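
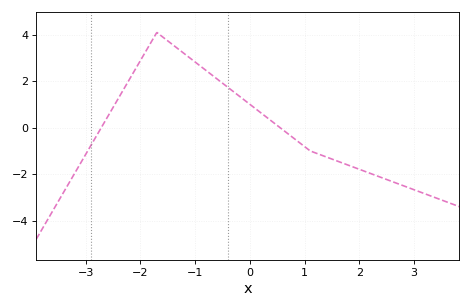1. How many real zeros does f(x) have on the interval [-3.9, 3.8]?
2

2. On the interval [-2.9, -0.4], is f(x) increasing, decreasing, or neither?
neither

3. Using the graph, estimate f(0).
1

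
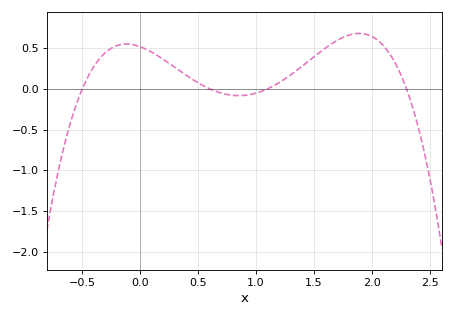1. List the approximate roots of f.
-0.5, 0.6, 1.1, 2.3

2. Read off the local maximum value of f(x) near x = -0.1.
0.55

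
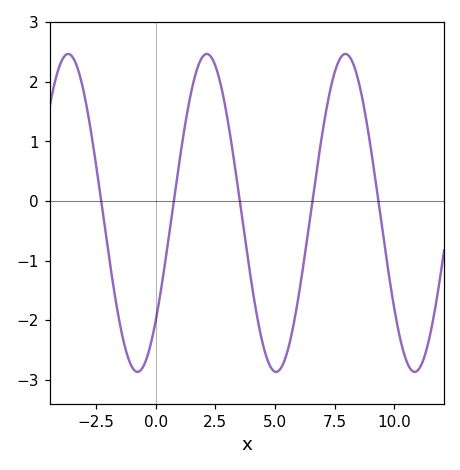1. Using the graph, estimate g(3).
1.4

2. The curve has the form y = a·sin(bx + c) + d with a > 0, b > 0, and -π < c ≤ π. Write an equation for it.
y = 2.67sin(1.1x - 0.74) - 0.2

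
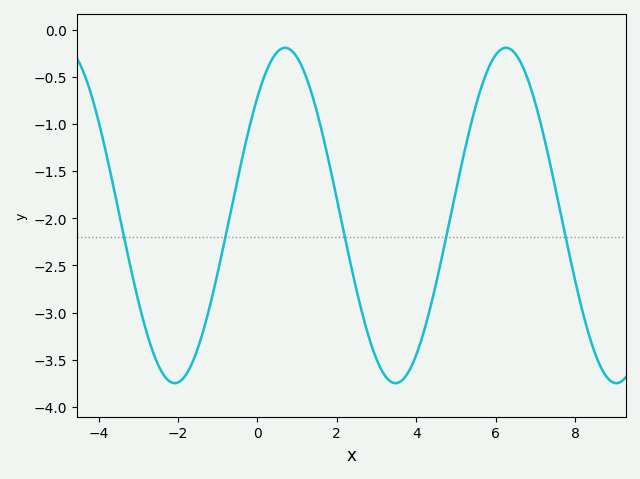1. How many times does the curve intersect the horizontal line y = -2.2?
5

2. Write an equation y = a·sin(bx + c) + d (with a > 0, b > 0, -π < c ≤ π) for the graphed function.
y = 1.78sin(1.1x + 0.78) - 1.97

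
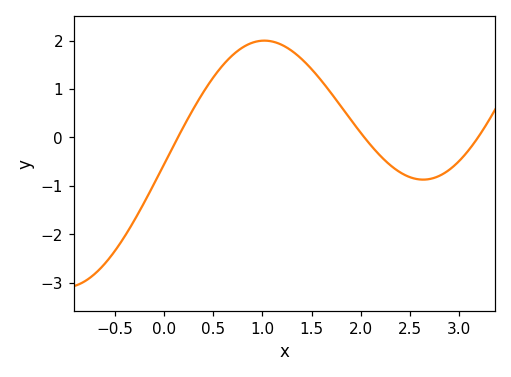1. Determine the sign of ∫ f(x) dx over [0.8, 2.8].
positive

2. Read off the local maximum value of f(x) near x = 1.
2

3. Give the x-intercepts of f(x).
0.1, 2, 3.2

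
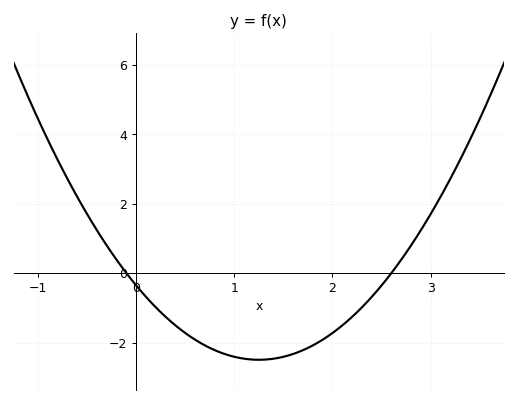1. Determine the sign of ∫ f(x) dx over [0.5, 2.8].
negative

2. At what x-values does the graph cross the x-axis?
-0.1, 2.6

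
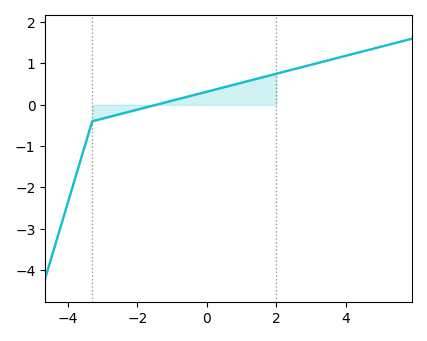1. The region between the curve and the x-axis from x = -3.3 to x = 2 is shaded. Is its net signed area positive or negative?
positive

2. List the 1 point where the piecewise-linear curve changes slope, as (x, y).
(-3.3, -0.4)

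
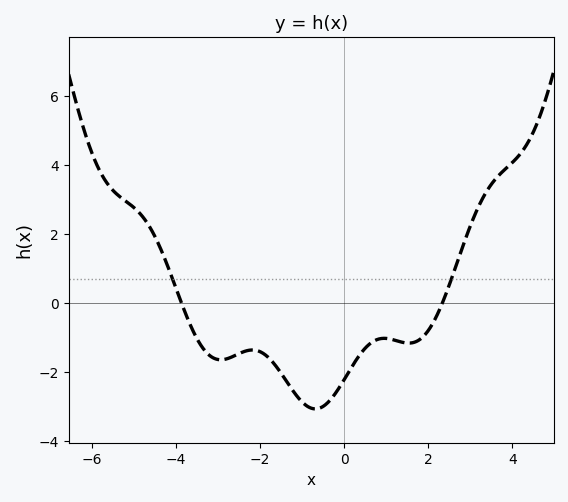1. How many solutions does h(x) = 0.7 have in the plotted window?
2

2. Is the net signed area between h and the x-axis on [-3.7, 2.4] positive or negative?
negative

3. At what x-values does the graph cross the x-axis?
-3.8, 2.4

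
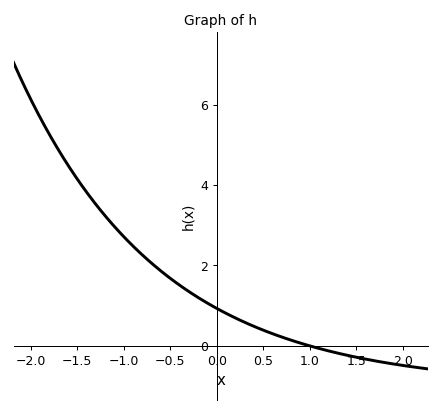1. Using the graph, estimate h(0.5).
0.4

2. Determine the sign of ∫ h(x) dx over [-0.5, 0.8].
positive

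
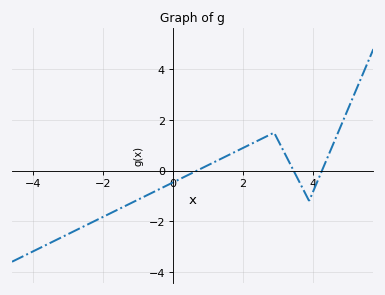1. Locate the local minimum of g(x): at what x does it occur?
3.9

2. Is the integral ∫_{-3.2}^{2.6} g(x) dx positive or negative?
negative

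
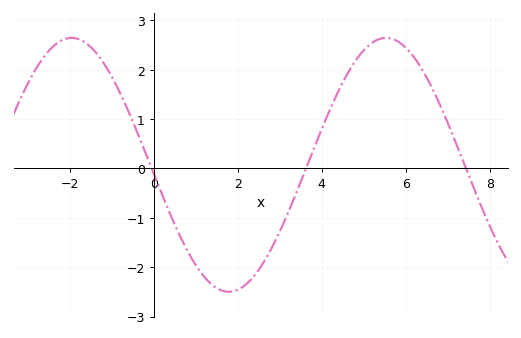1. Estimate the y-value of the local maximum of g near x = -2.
2.64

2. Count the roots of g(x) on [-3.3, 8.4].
3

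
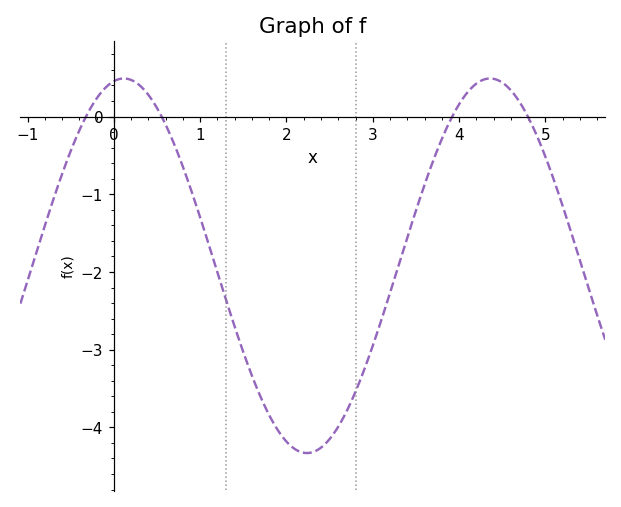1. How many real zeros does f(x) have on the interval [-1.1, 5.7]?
4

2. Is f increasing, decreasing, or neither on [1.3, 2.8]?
neither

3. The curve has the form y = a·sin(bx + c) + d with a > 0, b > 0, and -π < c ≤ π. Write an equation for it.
y = 2.41sin(1.48x + 1.4) - 1.92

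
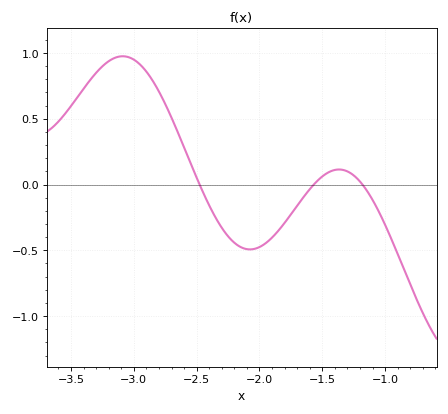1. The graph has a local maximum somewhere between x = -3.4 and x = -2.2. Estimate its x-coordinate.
-3.1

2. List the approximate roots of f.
-2.5, -1.55, -1.2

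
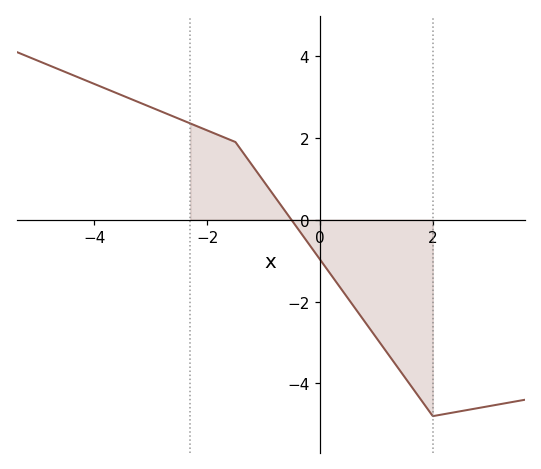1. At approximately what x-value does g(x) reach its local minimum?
2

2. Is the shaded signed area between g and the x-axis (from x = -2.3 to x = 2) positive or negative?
negative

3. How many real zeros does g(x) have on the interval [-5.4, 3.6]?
1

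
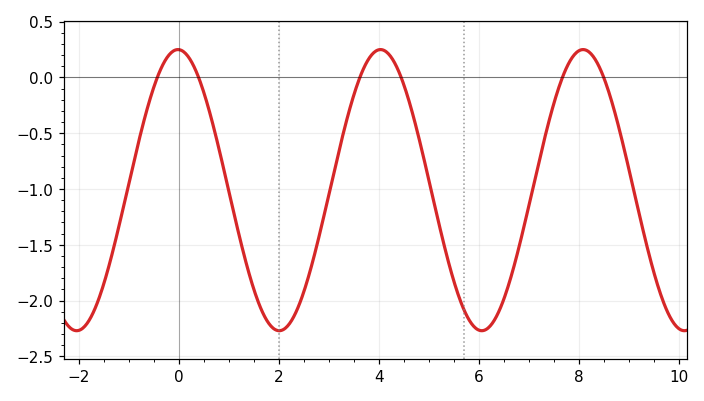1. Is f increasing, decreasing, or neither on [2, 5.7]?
neither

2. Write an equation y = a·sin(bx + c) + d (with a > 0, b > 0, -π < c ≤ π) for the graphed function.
y = 1.26sin(1.6x + 1.6) - 1.01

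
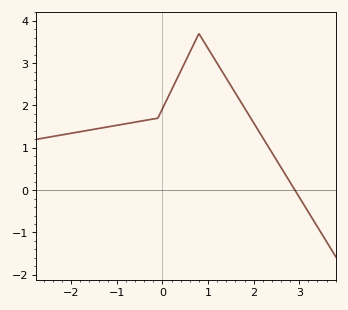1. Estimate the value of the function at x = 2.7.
0.361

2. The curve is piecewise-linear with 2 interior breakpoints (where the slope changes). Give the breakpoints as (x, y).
(-0.1, 1.7); (0.8, 3.7)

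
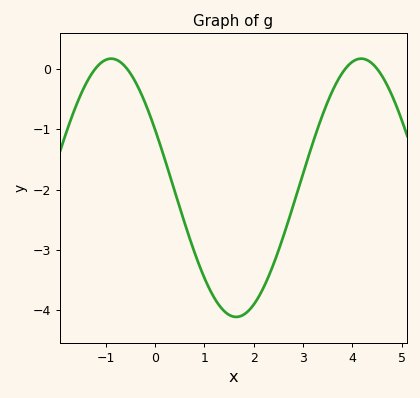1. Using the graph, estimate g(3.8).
-0.1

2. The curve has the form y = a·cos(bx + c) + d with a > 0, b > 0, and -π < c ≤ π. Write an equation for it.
y = 2.14cos(1.2x + 1.1) - 1.97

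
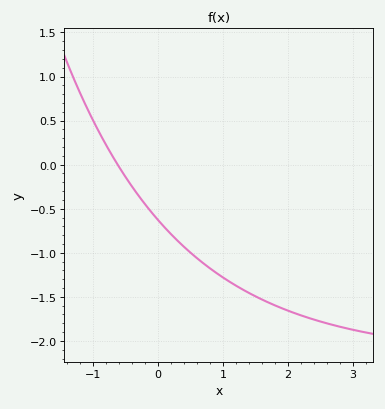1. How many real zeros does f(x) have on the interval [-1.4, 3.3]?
1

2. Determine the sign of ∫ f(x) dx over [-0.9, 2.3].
negative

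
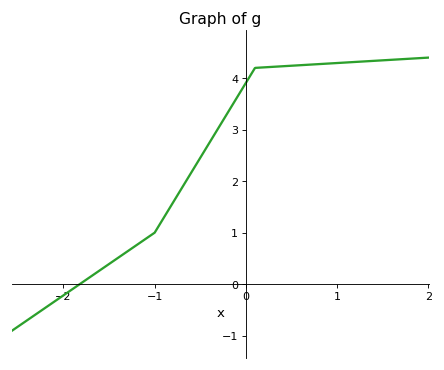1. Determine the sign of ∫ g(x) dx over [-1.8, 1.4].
positive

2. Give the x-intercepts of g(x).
-1.8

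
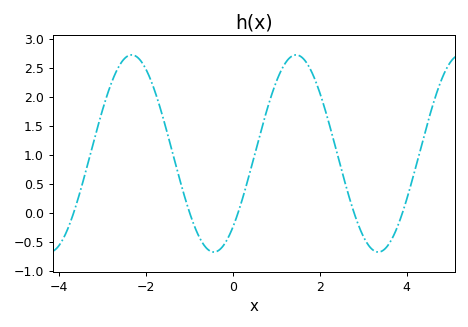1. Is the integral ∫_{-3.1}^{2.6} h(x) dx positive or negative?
positive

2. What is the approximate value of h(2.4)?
1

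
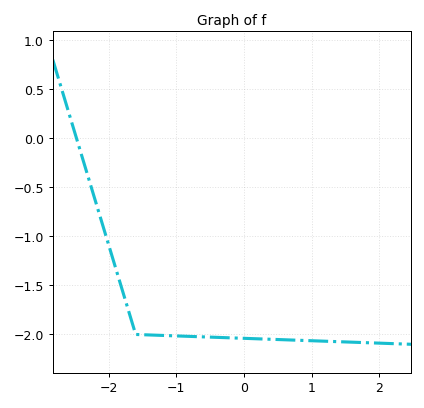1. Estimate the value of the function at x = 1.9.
-2.1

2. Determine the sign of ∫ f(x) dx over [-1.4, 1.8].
negative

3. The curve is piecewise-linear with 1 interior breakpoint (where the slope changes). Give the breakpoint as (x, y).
(-1.6, -2)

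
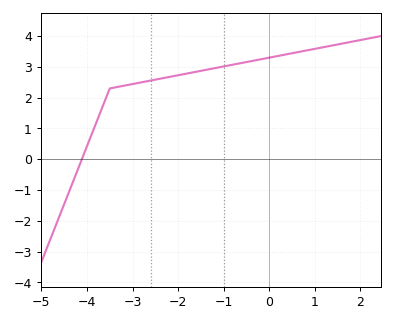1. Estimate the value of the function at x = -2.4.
2.61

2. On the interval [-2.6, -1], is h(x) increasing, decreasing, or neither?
increasing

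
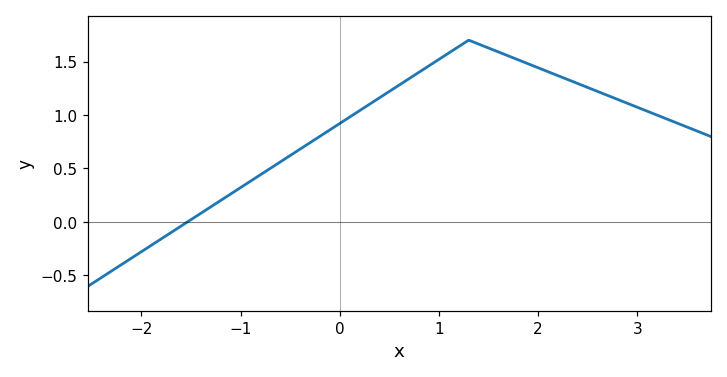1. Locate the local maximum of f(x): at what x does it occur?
1.3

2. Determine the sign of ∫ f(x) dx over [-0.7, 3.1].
positive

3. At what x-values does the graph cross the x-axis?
-1.5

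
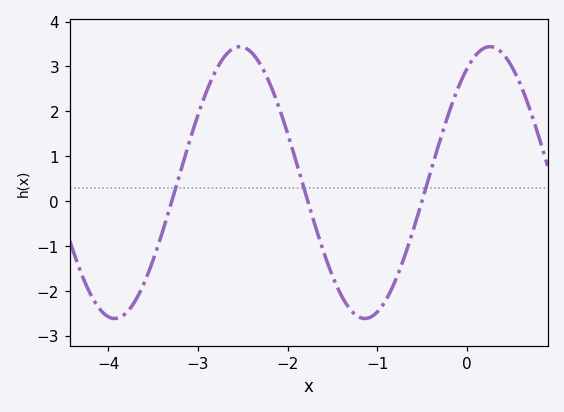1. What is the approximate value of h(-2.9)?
2.5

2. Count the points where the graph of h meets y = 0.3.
3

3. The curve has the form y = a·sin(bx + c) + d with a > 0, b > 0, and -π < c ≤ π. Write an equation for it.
y = 3.03sin(2.2x + 0.99) + 0.41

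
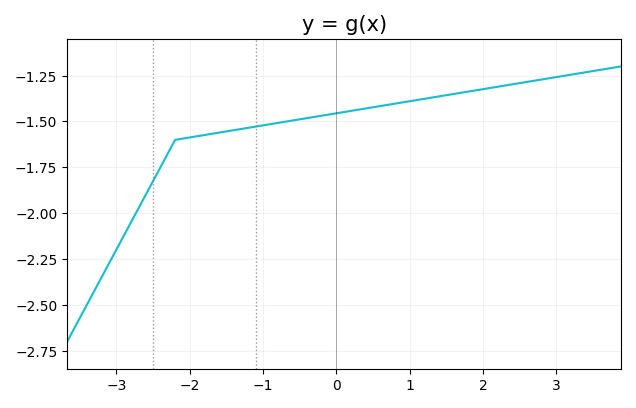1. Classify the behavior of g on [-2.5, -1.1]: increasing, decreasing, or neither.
increasing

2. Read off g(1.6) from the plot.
-1.35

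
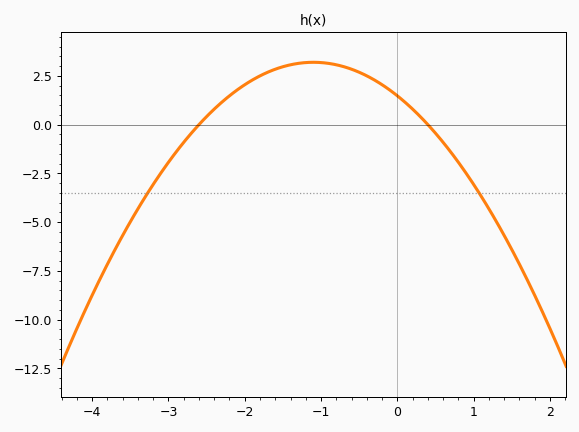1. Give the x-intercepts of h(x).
-2.6, 0.4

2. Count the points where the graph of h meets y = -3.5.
2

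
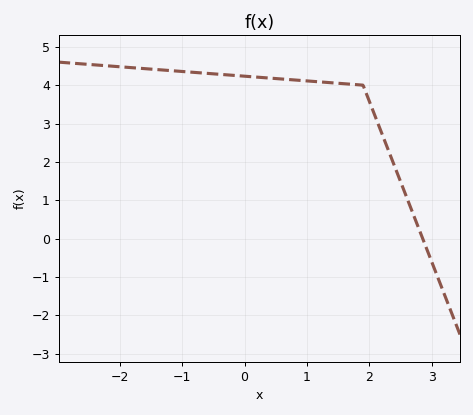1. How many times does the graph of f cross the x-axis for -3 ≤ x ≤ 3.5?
1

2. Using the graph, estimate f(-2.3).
4.52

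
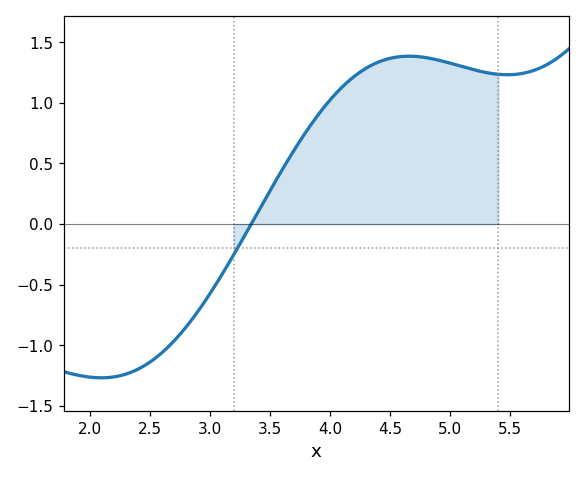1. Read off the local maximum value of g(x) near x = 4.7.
1.38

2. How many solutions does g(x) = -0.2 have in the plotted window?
1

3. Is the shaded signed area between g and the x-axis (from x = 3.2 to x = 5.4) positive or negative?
positive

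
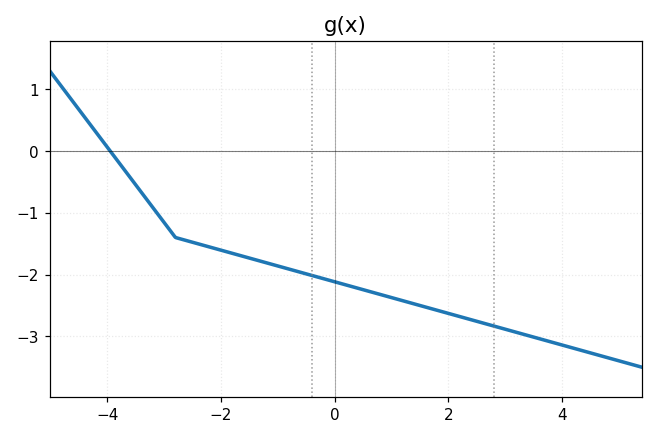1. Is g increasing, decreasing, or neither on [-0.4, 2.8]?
decreasing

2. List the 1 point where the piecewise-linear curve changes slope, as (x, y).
(-2.8, -1.4)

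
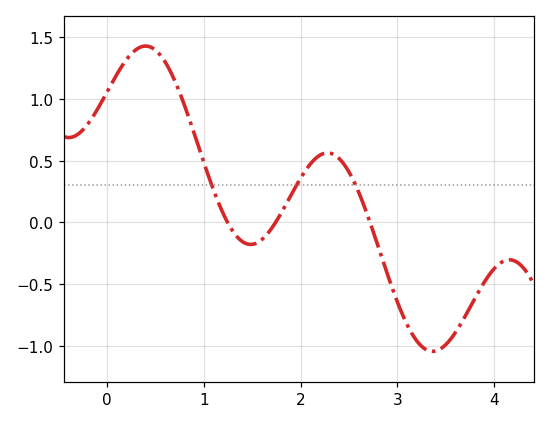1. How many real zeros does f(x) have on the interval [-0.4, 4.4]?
3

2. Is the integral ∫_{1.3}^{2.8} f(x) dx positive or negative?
positive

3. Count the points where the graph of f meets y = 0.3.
3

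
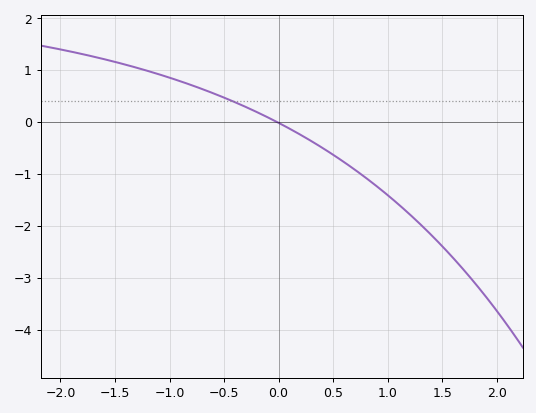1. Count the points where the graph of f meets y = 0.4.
1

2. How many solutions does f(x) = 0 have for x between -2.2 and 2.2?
1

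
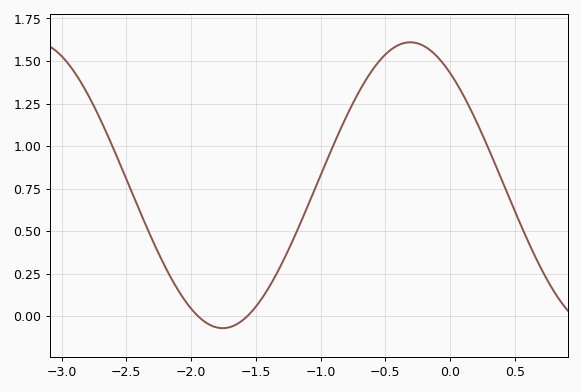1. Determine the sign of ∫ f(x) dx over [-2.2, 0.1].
positive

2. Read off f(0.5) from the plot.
0.62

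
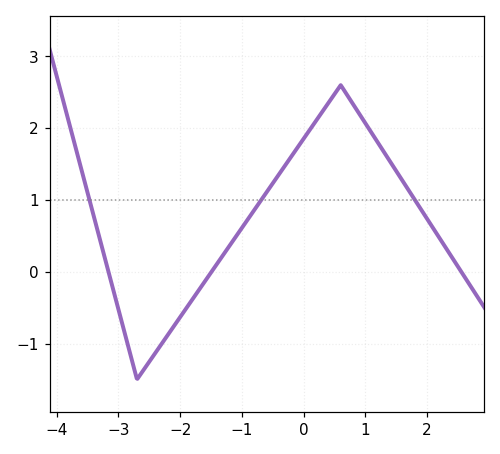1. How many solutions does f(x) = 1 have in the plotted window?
3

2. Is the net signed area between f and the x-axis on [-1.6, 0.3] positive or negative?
positive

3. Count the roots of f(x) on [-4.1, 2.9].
3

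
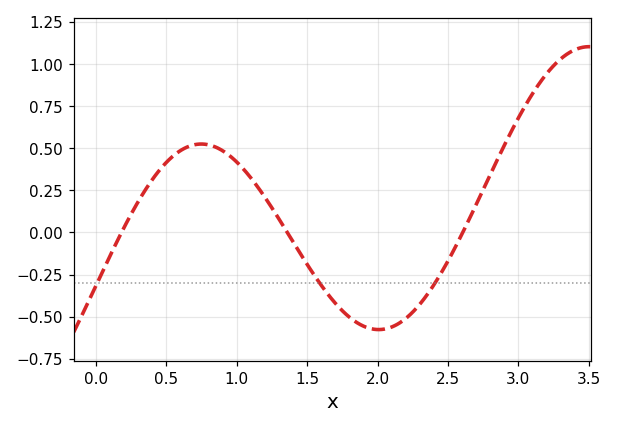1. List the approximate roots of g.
0.181, 1.36, 2.61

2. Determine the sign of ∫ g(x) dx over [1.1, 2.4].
negative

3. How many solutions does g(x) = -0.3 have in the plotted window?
3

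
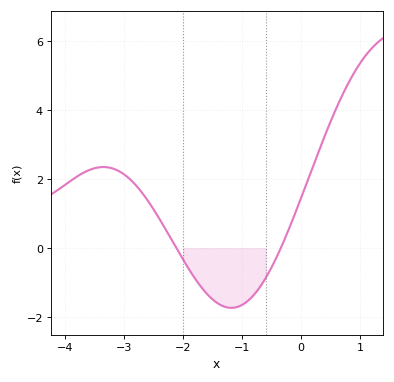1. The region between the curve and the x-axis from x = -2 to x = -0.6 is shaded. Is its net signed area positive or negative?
negative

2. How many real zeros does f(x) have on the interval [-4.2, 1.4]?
2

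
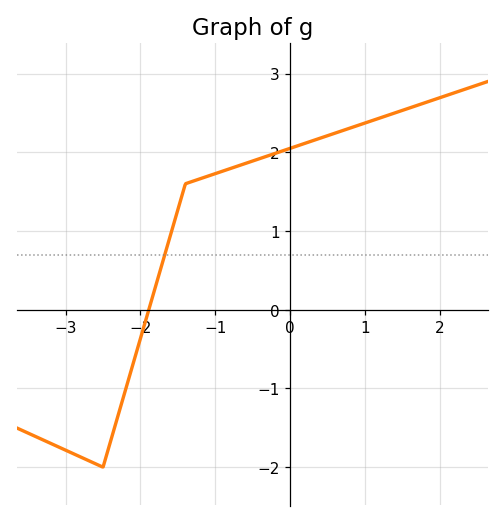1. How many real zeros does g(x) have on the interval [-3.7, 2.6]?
1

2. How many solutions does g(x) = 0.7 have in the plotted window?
1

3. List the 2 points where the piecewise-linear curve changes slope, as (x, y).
(-2.5, -2); (-1.4, 1.6)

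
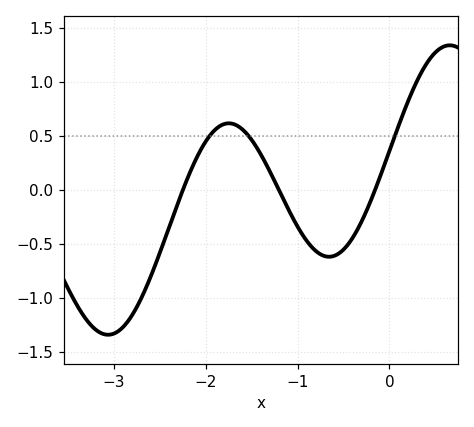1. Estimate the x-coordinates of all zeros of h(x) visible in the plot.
-2.25, -1.2, -0.156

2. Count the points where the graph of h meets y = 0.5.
3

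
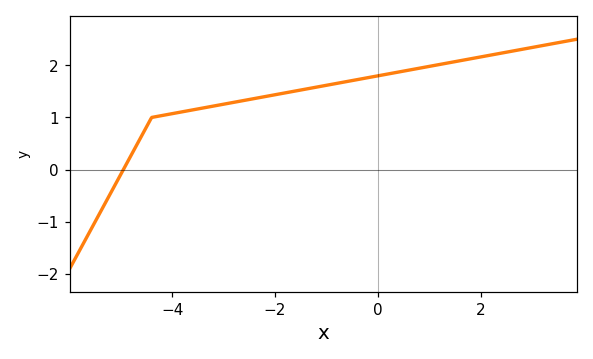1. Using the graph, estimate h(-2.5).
1.34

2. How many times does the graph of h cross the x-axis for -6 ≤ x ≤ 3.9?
1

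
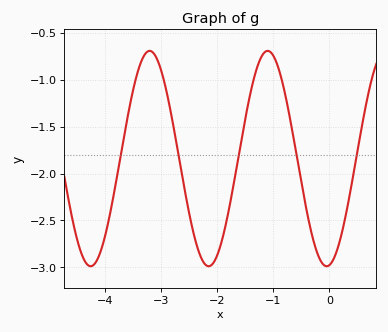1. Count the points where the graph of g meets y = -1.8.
5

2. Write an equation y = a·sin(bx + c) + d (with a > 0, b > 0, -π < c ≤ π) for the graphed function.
y = 1.15sin(3x - 1.4) - 1.84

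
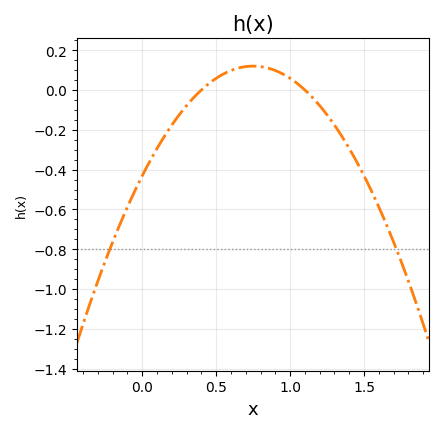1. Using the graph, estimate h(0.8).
0.12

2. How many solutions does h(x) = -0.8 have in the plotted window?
2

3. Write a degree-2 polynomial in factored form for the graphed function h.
y = -0.98(x - 0.4)(x - 1.1)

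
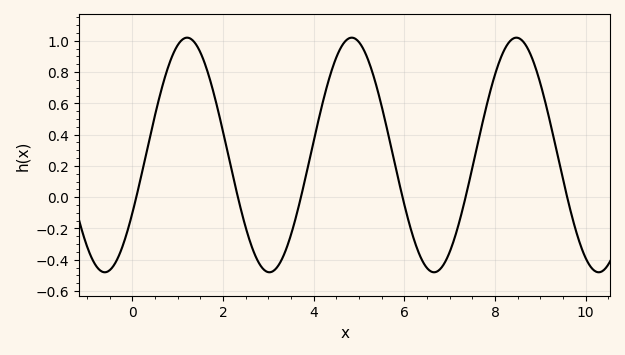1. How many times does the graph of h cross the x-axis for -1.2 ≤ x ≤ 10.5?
6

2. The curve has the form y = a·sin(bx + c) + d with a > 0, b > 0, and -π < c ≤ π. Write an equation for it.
y = 0.75sin(1.7x - 0.52) + 0.27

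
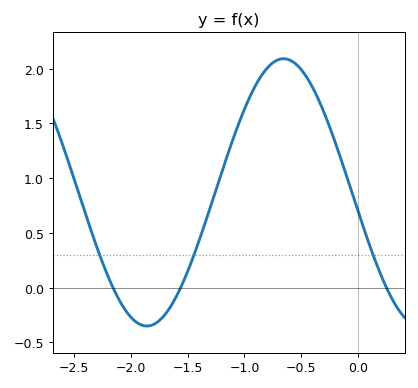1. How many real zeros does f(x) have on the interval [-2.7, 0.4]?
3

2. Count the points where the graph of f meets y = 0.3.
3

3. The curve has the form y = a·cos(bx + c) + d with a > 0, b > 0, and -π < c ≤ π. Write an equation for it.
y = 1.22cos(2.61x + 1.71) + 0.87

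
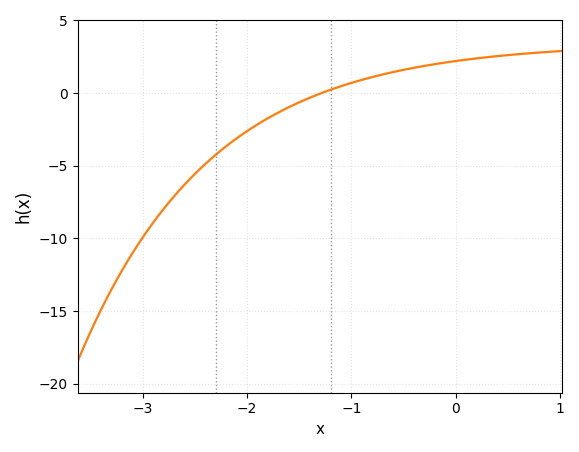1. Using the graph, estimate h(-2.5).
-5.5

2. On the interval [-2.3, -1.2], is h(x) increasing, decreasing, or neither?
increasing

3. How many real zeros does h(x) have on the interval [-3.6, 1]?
1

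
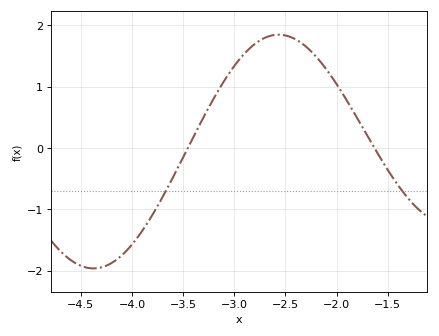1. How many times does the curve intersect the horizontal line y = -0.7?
2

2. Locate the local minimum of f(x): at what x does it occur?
-4.38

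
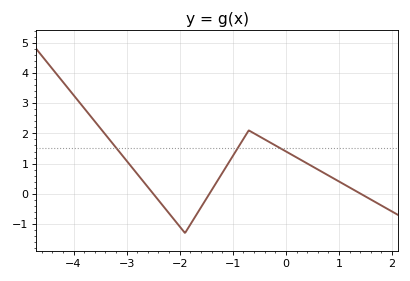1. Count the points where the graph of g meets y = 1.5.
3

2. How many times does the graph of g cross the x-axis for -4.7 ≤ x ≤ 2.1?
3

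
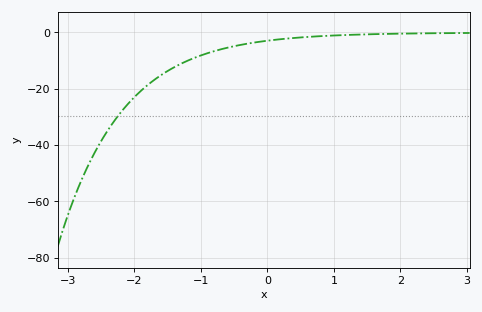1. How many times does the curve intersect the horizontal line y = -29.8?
1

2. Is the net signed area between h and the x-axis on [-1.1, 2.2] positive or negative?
negative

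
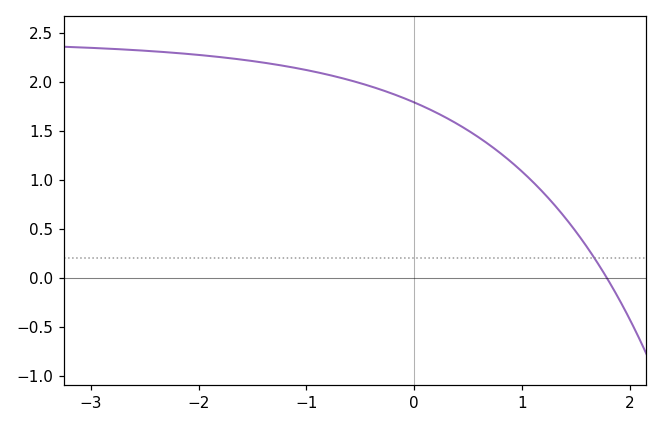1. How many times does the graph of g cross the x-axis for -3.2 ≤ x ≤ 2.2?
1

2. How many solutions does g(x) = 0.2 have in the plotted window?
1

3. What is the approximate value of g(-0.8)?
2.05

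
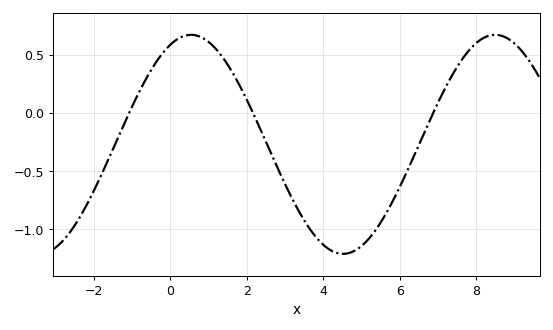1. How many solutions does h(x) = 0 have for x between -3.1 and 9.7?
3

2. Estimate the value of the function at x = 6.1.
-0.569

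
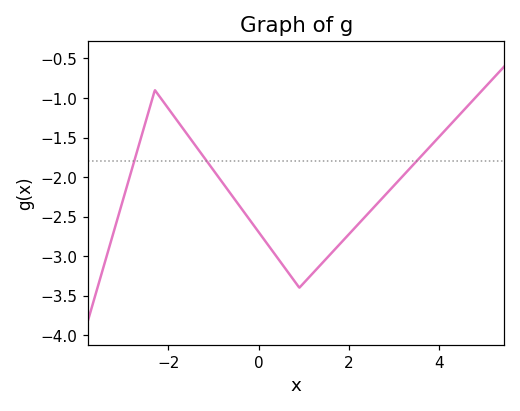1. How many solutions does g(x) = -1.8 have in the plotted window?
3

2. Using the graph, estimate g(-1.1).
-1.84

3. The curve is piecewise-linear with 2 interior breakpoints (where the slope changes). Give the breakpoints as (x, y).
(-2.3, -0.9); (0.9, -3.4)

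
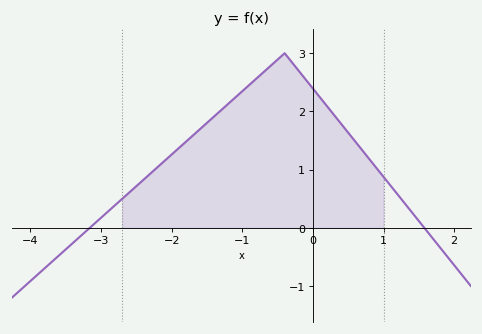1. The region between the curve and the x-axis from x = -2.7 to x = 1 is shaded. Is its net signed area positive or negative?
positive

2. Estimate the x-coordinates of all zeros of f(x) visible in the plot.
-3.16, 1.58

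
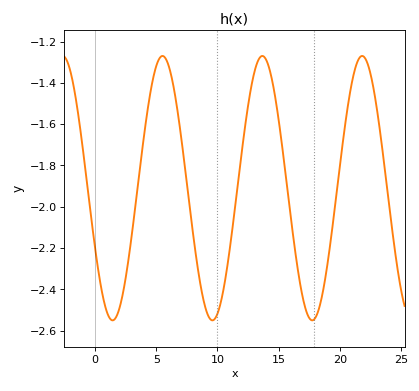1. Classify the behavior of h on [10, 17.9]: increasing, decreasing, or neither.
neither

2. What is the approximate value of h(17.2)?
-2.49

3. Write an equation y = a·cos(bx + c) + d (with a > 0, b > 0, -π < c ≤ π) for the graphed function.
y = 0.64cos(0.77x + 2.04) - 1.91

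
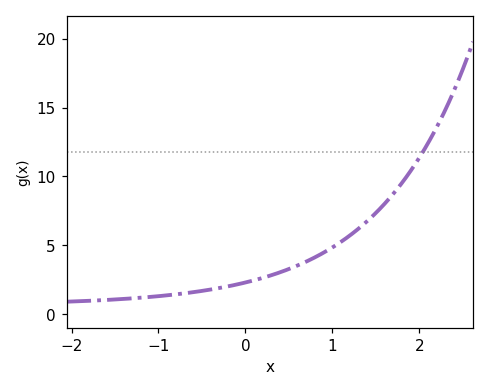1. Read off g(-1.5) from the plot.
1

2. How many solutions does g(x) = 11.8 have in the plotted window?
1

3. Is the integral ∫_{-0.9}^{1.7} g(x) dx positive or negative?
positive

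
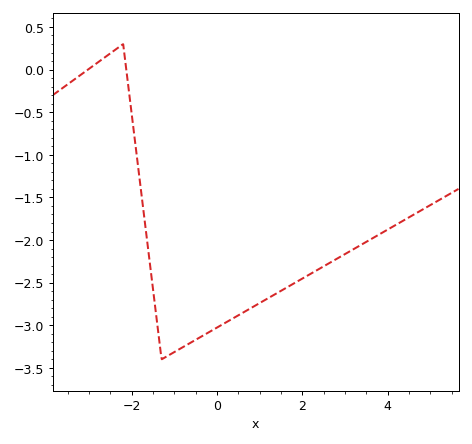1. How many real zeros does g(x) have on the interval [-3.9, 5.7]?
2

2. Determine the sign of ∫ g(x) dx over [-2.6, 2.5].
negative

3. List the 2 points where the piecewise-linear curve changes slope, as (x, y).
(-2.2, 0.3); (-1.3, -3.4)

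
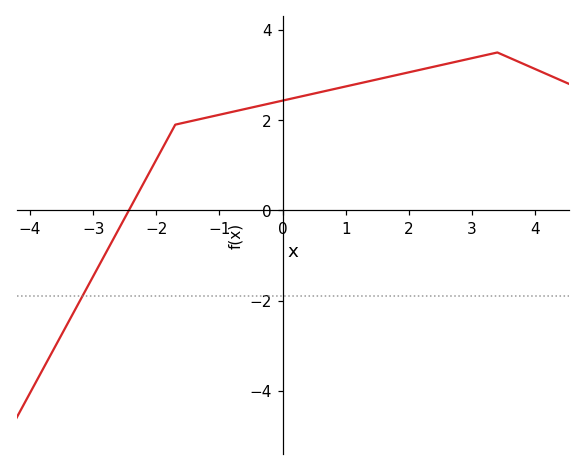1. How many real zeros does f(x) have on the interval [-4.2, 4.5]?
1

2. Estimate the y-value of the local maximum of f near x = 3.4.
3.4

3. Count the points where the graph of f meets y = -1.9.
1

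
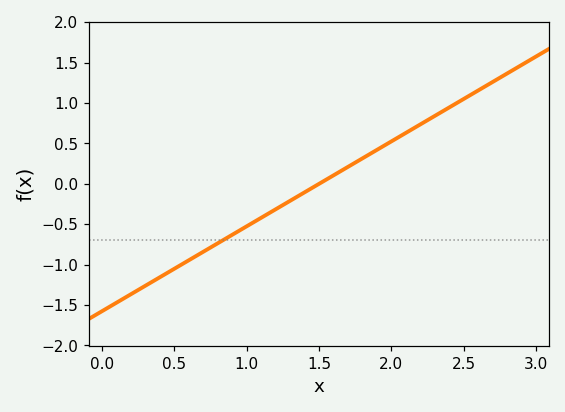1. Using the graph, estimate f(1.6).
0.1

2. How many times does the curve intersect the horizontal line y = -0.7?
1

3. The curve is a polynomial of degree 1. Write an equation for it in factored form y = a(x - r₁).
y = 1.05(x - 1.5)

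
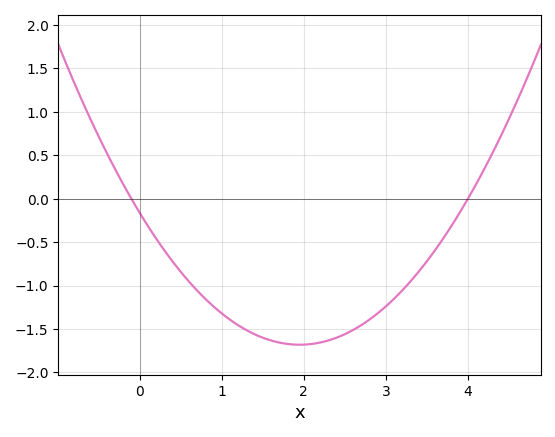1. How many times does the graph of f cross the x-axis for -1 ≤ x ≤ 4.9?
2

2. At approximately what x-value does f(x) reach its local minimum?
1.95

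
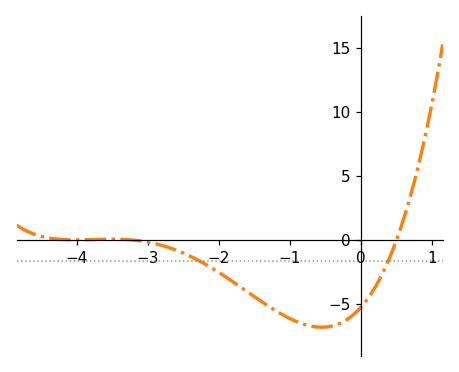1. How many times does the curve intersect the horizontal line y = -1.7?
2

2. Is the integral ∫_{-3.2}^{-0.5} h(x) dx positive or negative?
negative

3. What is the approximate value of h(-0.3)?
-6.5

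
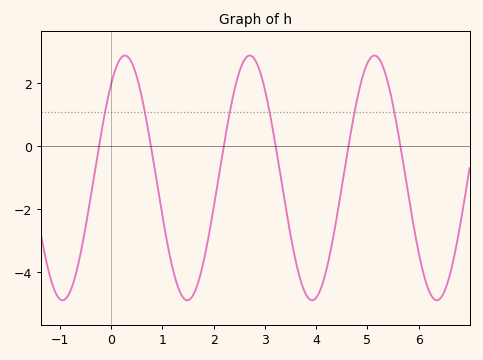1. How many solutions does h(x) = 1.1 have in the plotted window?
6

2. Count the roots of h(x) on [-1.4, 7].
6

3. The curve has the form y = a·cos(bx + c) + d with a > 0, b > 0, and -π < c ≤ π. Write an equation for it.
y = 3.9cos(2.58x - 0.69) - 1.01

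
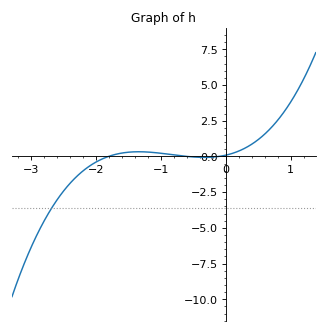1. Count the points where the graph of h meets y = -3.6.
1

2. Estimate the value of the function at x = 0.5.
1.2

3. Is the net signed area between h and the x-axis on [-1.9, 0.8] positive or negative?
positive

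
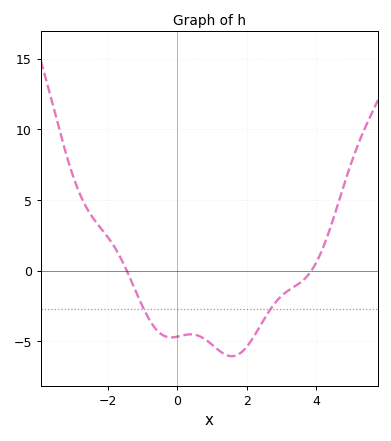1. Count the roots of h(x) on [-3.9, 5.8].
2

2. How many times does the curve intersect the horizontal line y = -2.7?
2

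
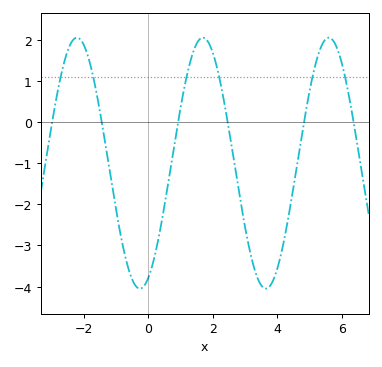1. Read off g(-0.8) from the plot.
-2.95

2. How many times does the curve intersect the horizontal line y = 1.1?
6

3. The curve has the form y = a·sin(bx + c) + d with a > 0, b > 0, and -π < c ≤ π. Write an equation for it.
y = 3.05sin(1.61x - 1.16) - 1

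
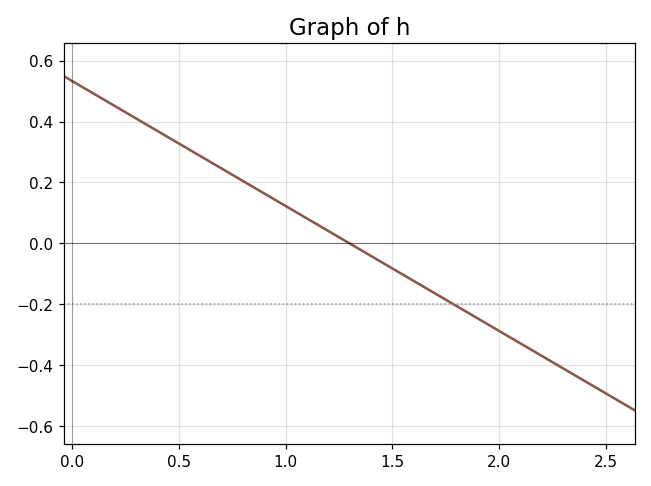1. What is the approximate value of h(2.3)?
-0.4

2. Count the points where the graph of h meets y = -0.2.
1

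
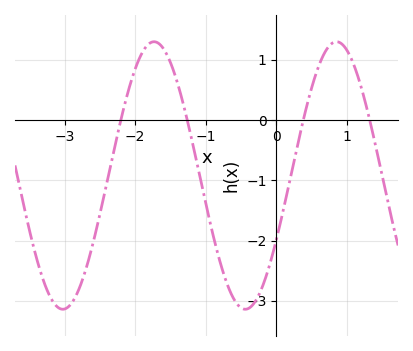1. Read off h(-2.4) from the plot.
-1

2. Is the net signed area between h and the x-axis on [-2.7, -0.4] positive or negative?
negative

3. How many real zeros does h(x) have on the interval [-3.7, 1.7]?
4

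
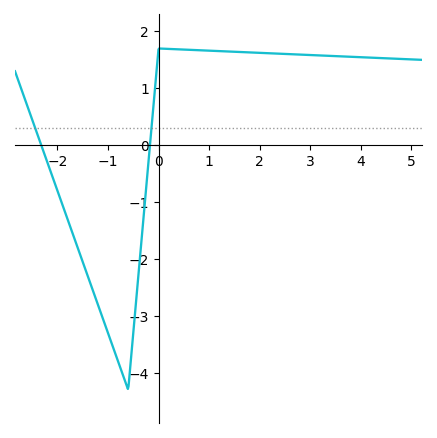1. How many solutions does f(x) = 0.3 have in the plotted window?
2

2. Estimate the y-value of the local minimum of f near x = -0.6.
-4.3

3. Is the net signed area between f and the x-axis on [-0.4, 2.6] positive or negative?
positive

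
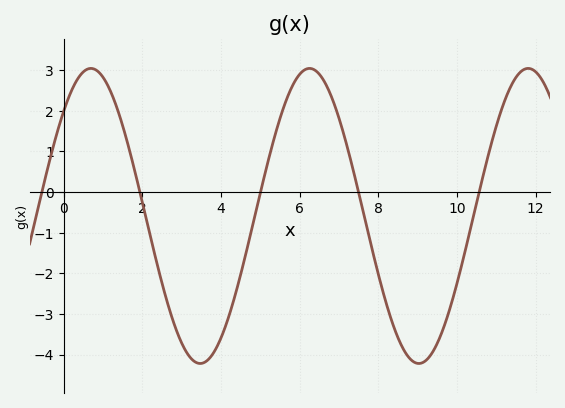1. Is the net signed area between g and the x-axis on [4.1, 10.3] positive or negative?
negative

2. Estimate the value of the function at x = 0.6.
3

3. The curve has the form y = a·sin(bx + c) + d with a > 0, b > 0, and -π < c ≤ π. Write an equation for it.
y = 3.63sin(1.1x + 0.79) - 0.59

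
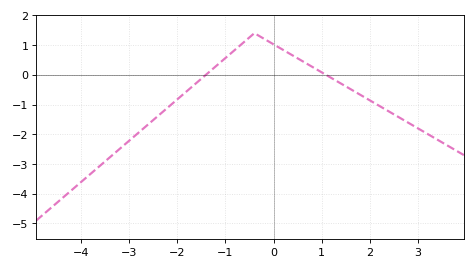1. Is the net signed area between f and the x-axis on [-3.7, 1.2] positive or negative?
negative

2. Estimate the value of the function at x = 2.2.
-1.05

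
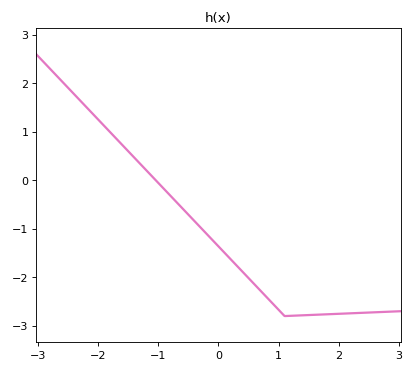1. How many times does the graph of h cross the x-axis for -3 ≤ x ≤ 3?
1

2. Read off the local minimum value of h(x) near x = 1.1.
-2.8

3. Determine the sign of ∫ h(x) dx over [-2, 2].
negative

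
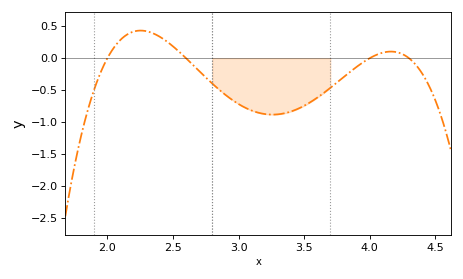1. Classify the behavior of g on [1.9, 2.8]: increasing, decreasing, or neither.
neither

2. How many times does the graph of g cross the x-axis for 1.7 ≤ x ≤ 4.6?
4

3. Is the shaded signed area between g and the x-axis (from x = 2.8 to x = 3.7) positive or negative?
negative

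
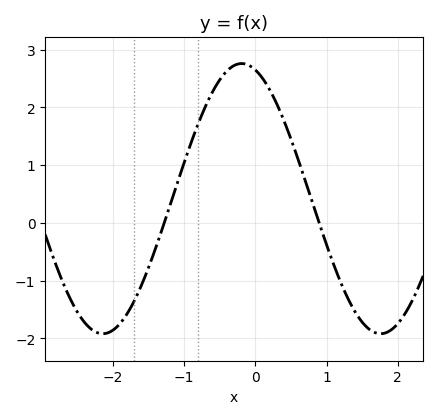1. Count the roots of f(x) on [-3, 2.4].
2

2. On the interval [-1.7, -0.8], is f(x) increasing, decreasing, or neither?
increasing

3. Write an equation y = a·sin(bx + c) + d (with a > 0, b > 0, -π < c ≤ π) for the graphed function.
y = 2.34sin(1.6x + 1.9) + 0.42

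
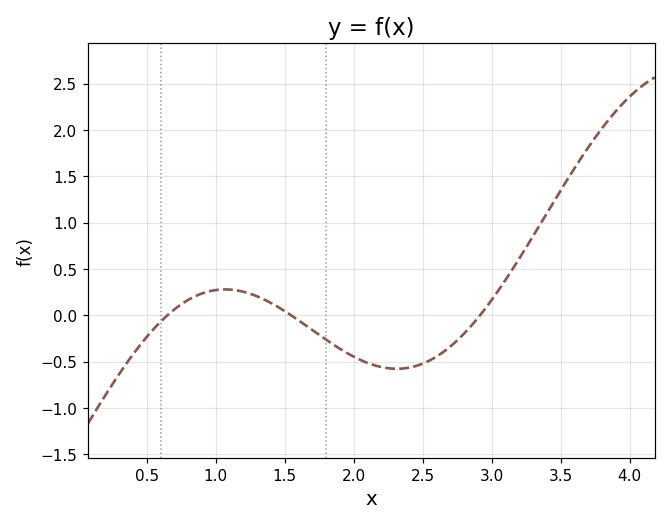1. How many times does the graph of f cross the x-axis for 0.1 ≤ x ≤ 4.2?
3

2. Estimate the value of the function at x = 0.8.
0.15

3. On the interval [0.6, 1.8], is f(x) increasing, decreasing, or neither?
neither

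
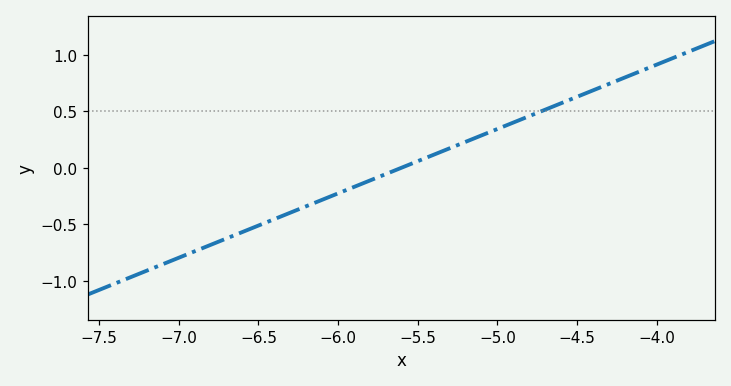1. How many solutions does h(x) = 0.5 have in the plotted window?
1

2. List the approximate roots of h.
-5.6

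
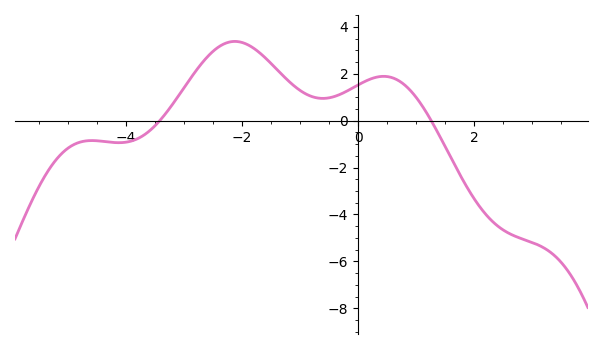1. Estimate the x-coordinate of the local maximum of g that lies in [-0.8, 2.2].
0.4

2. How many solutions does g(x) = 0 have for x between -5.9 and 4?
2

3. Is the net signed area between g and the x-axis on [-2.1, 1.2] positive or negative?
positive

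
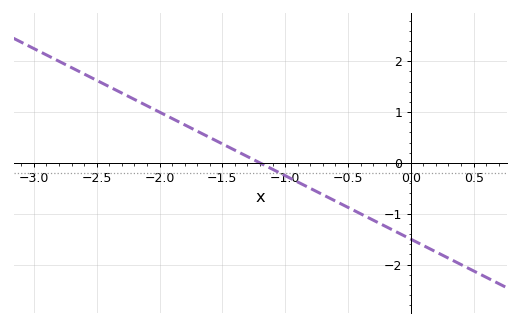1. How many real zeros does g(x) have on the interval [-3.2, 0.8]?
1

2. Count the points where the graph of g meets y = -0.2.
1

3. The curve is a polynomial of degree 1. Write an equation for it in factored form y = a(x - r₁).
y = -1.25(x + 1.2)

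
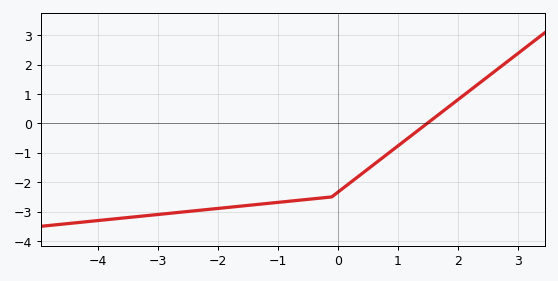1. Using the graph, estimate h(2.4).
1.4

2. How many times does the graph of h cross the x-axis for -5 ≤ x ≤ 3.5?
1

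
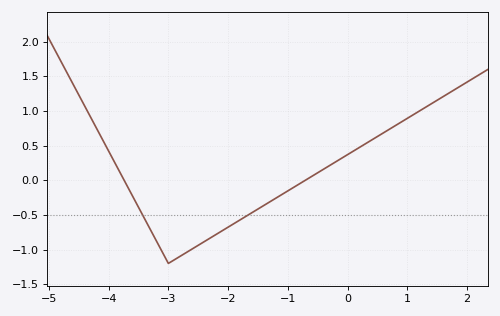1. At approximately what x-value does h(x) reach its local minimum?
-3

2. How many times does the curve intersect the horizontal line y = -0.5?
2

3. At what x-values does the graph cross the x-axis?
-3.74, -0.707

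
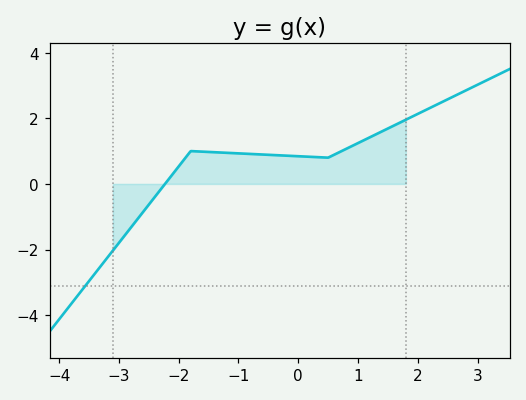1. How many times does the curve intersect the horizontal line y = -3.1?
1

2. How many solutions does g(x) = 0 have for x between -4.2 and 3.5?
1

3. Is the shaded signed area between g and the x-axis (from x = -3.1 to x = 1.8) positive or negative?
positive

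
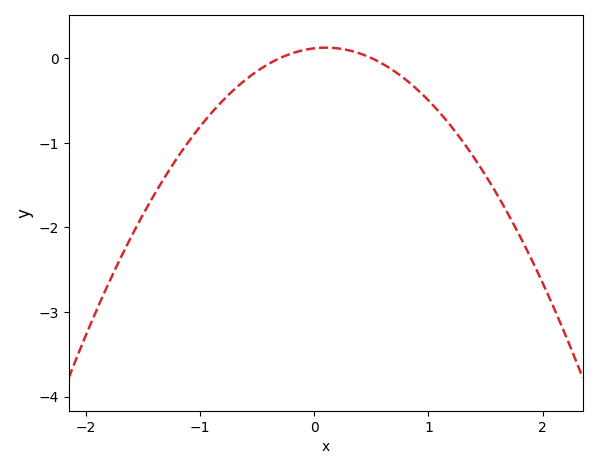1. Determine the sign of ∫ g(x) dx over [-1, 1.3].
negative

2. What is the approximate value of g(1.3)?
-0.986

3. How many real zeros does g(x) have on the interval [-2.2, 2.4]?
2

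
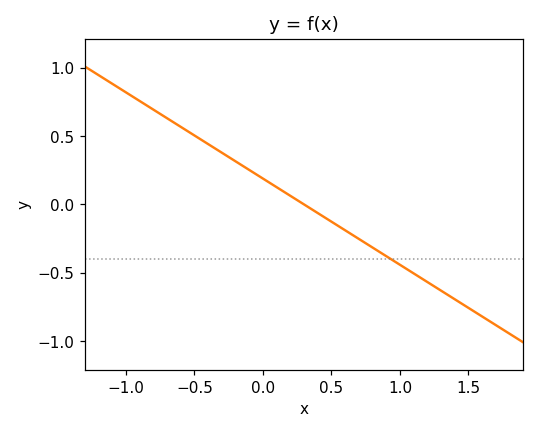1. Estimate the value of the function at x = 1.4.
-0.693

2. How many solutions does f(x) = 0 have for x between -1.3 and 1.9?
1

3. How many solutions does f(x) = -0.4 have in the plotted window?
1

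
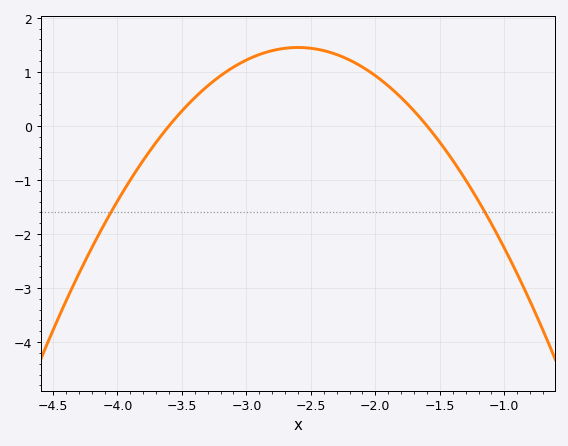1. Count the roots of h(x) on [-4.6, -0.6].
2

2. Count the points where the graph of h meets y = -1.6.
2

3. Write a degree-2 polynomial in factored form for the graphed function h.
y = -1.45(x + 3.6)(x + 1.6)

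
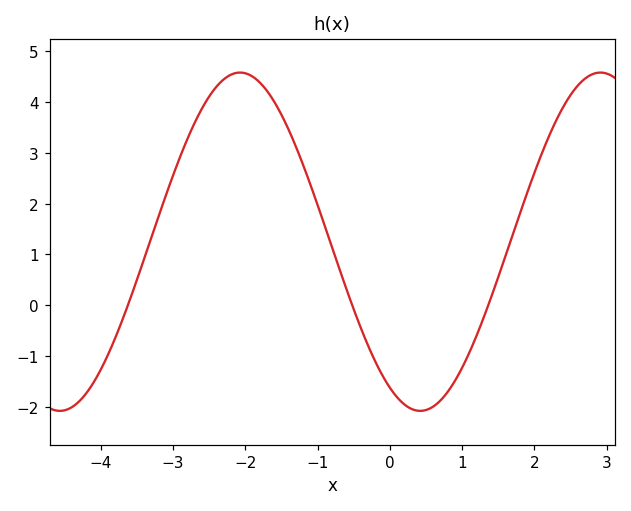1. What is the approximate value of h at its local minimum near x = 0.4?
-2.08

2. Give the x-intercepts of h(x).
-3.63, -0.521, 1.36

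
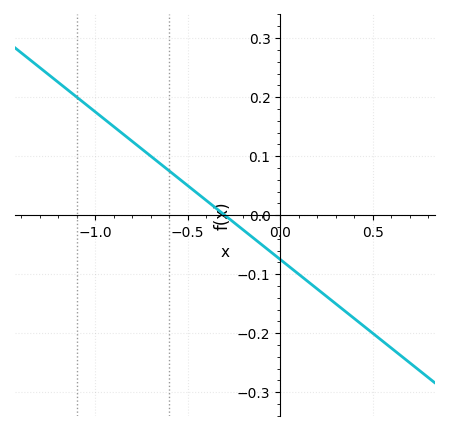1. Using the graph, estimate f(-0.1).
-0.05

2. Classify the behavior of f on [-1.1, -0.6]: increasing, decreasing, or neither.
decreasing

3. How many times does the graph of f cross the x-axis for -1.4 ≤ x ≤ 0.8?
1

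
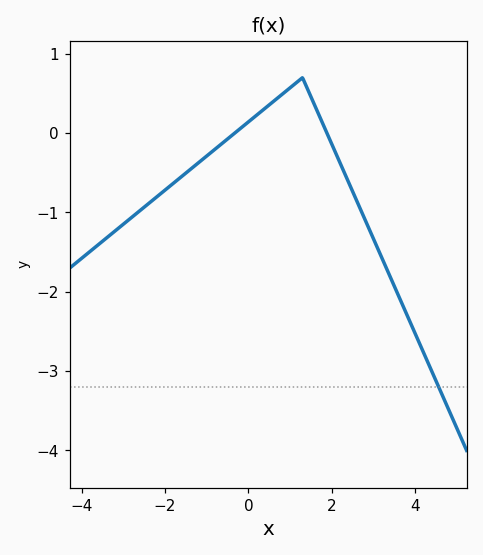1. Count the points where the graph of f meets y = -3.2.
1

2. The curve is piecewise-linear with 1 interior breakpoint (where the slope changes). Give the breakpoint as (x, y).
(1.3, 0.7)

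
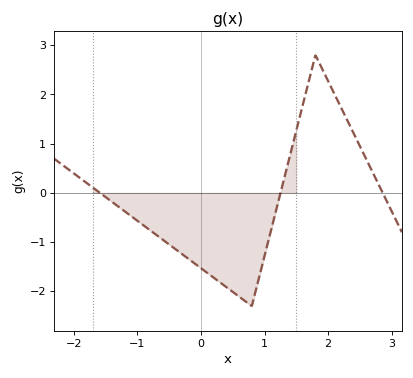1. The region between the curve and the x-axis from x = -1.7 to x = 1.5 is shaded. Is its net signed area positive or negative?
negative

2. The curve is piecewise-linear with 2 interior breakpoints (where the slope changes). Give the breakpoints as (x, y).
(0.8, -2.3); (1.8, 2.8)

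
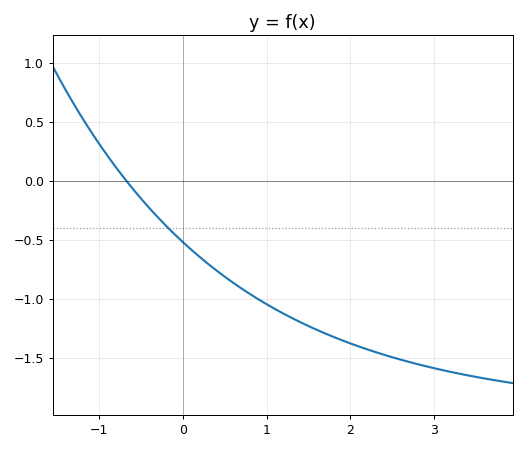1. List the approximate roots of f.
-0.674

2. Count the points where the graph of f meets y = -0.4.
1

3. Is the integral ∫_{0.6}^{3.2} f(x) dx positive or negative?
negative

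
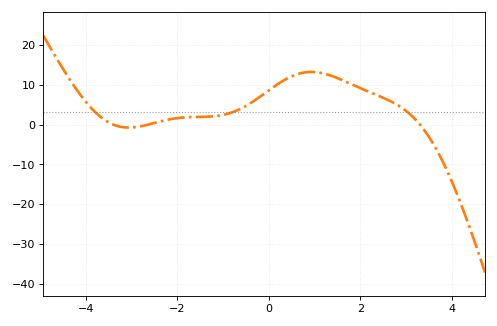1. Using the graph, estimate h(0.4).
11.6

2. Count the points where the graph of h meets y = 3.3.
3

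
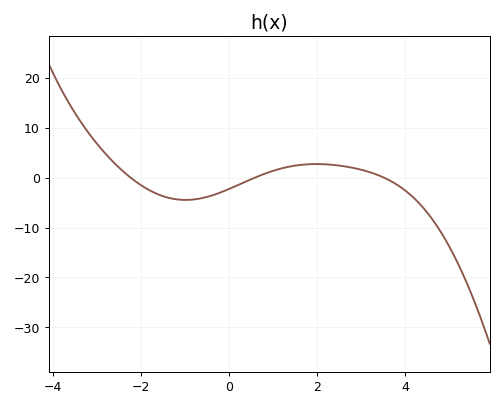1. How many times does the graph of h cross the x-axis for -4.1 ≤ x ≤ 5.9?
3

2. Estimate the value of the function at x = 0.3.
-1.08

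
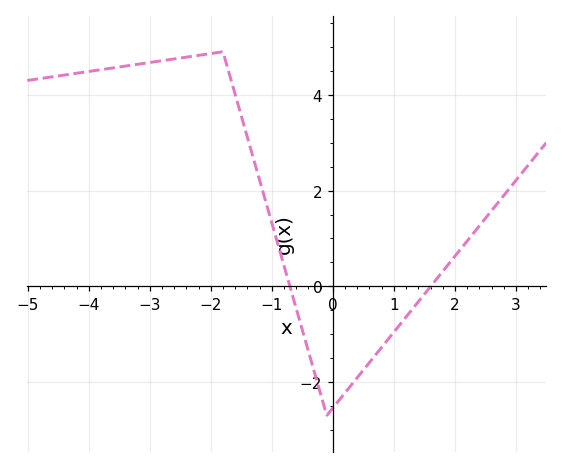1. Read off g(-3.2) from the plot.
4.64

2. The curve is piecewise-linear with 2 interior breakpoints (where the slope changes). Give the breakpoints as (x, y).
(-1.8, 4.9); (-0.1, -2.7)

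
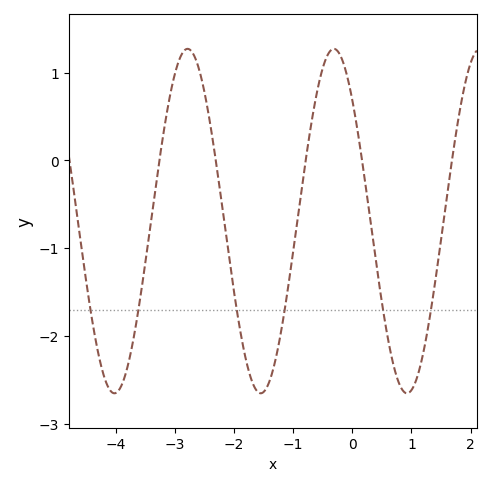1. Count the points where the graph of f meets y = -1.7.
6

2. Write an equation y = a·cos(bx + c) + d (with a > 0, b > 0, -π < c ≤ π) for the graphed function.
y = 1.96cos(2.54x + 0.79) - 0.69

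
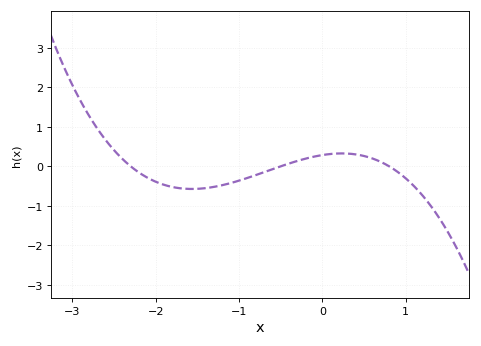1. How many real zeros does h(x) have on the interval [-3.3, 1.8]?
3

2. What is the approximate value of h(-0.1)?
0.2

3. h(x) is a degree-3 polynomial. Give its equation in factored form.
y = -0.31(x + 2.3)(x + 0.5)(x - 0.8)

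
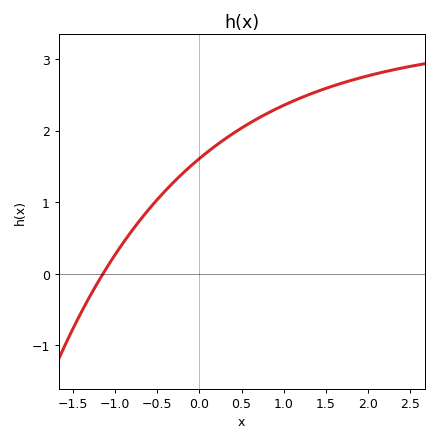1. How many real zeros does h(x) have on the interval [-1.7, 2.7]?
1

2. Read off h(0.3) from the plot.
1.88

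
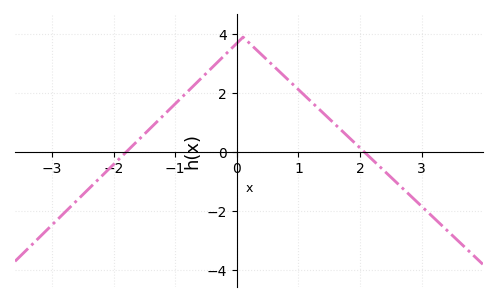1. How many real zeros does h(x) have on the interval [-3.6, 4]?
2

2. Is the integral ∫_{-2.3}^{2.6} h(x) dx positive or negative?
positive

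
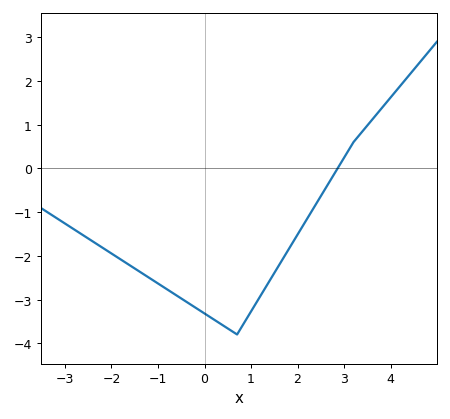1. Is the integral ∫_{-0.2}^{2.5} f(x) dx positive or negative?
negative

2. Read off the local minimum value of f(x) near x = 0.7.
-3.8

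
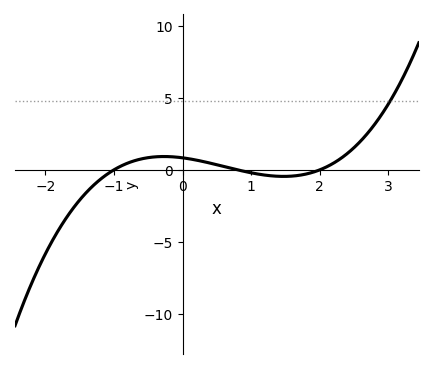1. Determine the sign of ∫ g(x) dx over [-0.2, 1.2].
positive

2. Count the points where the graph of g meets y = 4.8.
1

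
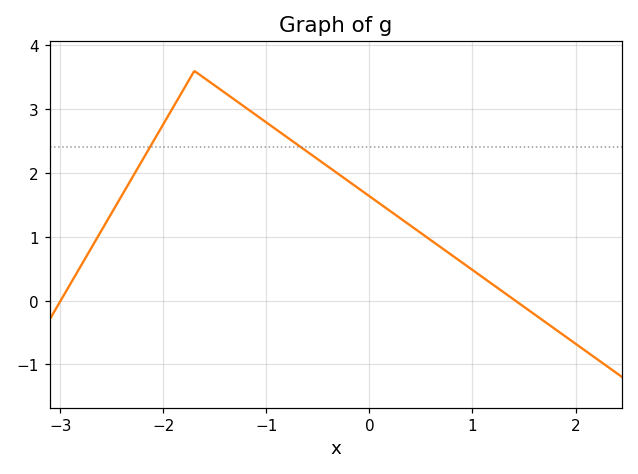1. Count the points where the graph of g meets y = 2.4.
2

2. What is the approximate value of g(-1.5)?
3.37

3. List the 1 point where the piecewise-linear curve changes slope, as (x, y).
(-1.7, 3.6)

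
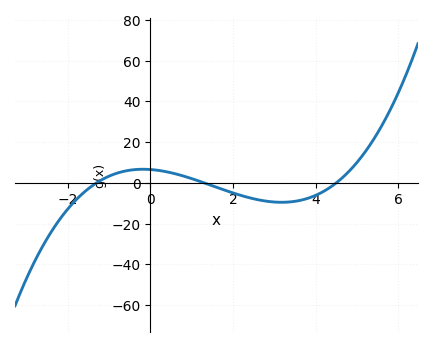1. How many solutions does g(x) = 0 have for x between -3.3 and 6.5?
3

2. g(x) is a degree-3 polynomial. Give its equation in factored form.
y = 0.86(x + 1.3)(x - 1.3)(x - 4.5)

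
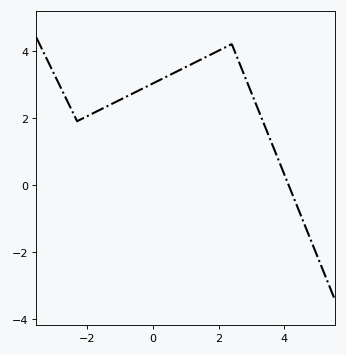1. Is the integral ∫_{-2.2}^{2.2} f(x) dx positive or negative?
positive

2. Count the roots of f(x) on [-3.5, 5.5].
1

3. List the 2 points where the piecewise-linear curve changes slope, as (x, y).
(-2.3, 1.9); (2.4, 4.2)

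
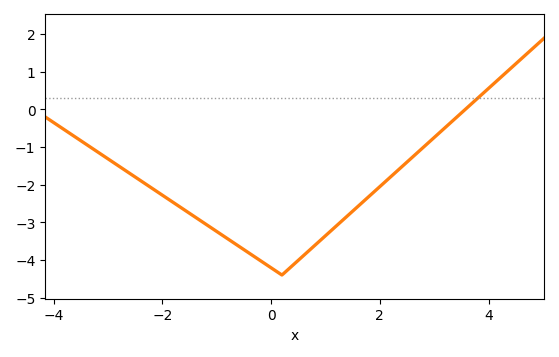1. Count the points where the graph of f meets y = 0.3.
1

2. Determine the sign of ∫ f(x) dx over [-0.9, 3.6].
negative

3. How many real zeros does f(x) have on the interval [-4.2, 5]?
1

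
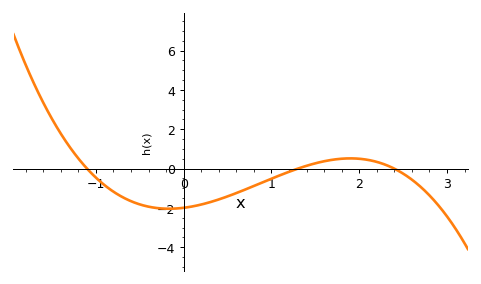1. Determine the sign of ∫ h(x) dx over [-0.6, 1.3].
negative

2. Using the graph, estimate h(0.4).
-1.6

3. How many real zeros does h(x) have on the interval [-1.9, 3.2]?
3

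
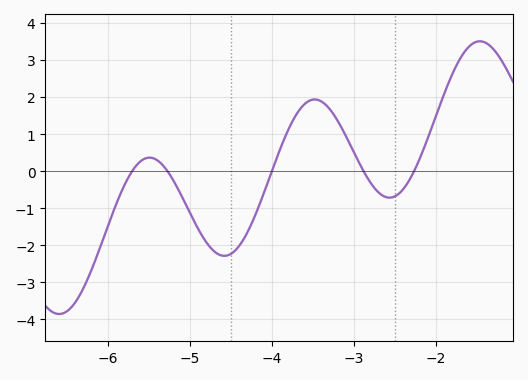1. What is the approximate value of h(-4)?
-0.009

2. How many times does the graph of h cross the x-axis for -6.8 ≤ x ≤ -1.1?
5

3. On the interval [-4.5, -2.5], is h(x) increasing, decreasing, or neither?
neither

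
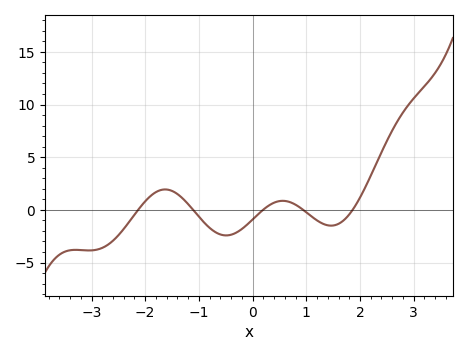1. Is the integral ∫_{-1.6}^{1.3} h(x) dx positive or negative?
negative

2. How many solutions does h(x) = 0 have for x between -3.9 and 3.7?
5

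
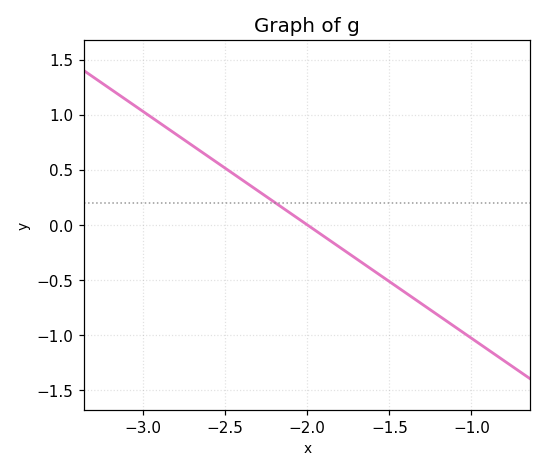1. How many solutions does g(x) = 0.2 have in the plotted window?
1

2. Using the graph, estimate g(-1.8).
-0.2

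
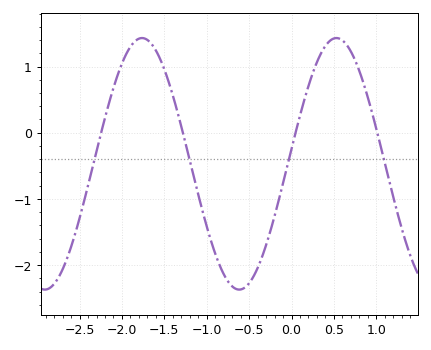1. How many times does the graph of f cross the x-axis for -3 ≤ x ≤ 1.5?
4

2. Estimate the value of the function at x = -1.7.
1.4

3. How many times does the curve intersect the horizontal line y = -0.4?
4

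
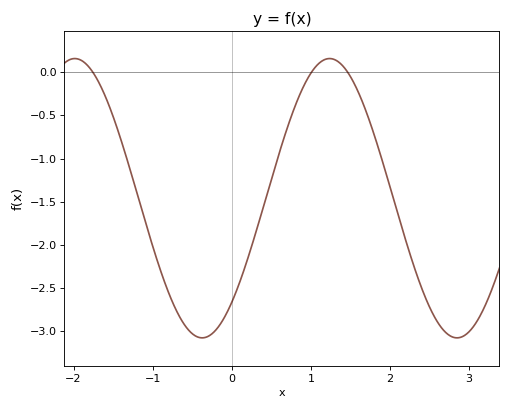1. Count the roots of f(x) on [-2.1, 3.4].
3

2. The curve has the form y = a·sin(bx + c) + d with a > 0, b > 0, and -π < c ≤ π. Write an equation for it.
y = 1.62sin(1.95x - 0.842) - 1.46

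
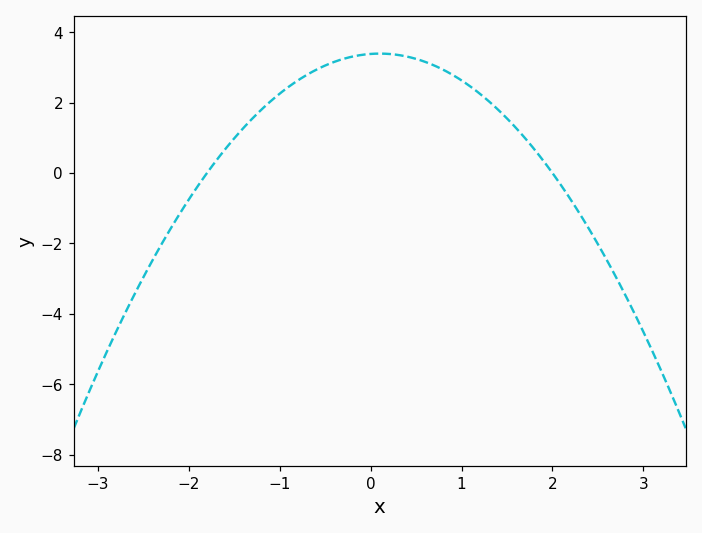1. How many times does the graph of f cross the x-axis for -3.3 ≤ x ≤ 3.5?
2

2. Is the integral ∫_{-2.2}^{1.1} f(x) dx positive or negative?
positive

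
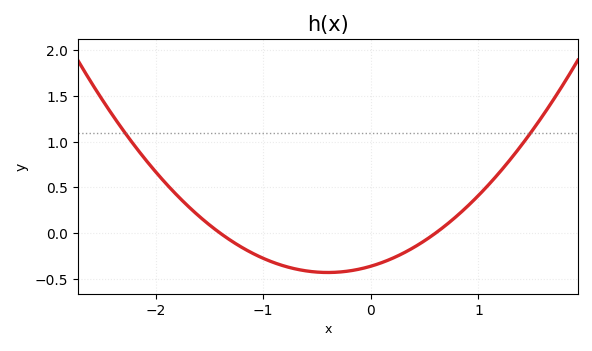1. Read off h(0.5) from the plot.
-0.082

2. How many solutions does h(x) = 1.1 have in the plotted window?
2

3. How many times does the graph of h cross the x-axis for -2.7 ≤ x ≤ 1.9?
2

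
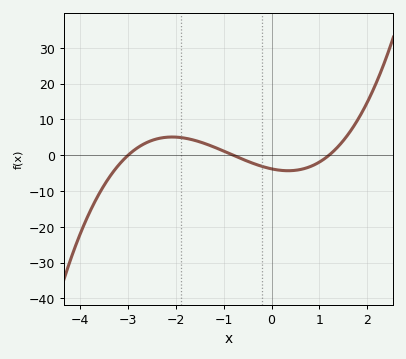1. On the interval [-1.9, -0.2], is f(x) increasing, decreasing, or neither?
decreasing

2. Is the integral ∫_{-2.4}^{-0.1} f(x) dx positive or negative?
positive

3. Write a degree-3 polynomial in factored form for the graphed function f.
y = 1.32(x + 3)(x + 0.8)(x - 1.2)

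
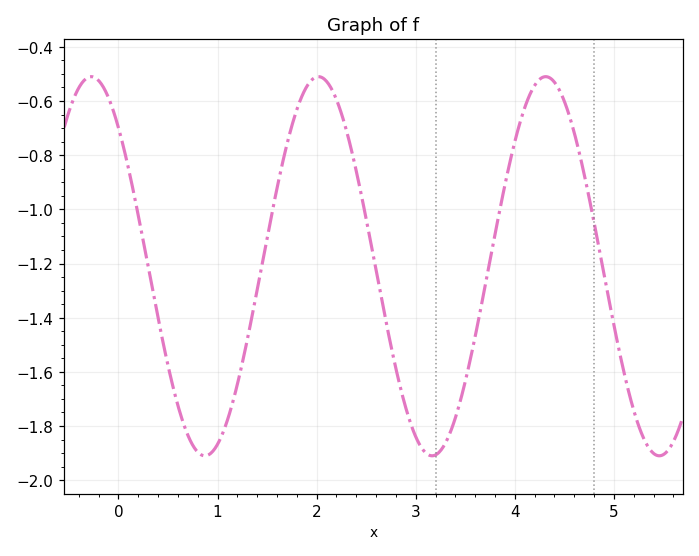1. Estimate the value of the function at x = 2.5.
-1.04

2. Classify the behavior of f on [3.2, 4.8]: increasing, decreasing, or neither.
neither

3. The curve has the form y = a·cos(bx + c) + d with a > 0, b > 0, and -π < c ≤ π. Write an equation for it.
y = 0.7cos(2.7x + 0.75) - 1.21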